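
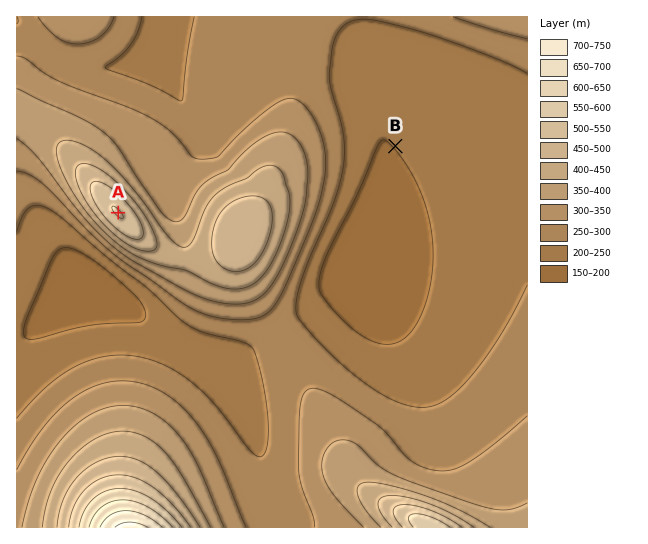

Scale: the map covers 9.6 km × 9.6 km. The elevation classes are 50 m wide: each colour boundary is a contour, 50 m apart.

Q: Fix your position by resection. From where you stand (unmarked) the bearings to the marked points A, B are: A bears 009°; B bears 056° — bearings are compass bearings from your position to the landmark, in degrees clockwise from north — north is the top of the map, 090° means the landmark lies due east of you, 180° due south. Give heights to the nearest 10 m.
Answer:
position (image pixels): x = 97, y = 347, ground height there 230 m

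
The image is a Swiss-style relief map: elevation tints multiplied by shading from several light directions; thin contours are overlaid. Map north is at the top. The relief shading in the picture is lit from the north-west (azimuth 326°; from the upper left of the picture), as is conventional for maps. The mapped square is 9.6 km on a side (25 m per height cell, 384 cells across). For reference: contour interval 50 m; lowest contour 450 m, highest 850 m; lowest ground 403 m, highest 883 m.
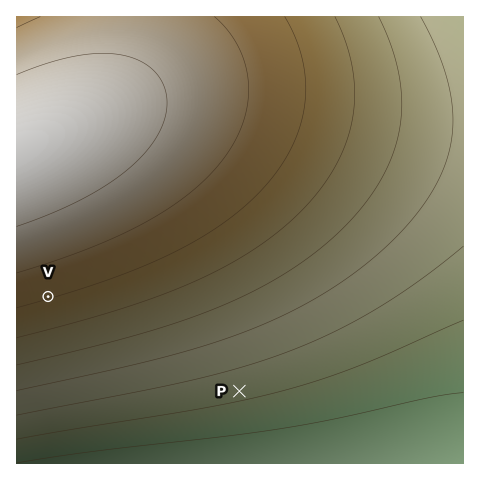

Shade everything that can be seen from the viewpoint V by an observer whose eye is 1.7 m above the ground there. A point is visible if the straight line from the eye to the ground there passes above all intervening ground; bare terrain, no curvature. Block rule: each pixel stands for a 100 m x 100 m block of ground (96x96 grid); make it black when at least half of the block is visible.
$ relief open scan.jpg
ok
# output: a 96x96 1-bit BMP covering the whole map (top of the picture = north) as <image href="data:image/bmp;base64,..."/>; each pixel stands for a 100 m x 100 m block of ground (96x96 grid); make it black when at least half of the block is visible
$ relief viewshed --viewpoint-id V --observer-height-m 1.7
<image width="96" height="96" href="data:image/bmp;base64,Qk2+BAAAAAAAAD4AAAAoAAAAYAAAAGAAAAABAAEAAAAAAIAEAAATCwAAEwsAAAIAAAAAAAAA////AAAAAAAAAAAAA/////////8AAAAAA/////////8AAAAAA/////////8AAAAAA/////////8AAAAAA/////////8AAAAAA/////////8AAAAAA/////////8AAAAAA/////////8AAAAAA/////////8AAAAAA/////////8AAAAAA/////////8AAAAAA/////////8AAAAAA/////////8AAAAAA/////////8AAAAAA/////////8AAAAAA/////////8AAAAAA/////////8AAAAAA/////////8AAAAAA/////////8AAAAAA/////////8AAAAAA/////////8AAAAAA/////////8AAAAAAf////////8AAAAAAP////////8AAAAAAAAAAAAA//8AAAAAAAAAAAAAAf8AAAAAAAAAAAAAAA8AAAAAAAAAAAAAAAAAAAAAAAAAAAAAAAAAAAAAAAAAAAAAAAAAAAAAAAAAAAAAAAD//8AAAAAAAAAAAAD///AAAAAAAAAAAAD///gAAAAAAAAAAAD///gAAAAAAAAAAAD///gAAAAAAAAAAAD///AAAAAAAAAAAAD//+AAAAAAAAAAAAD//8AAAAAAAAAAAAA//wAAAAAAAAAAAAAD+AAAAAAAAAAAAAAAAAAAAAAAAAAAAAAAAAAAAAAAAAAAAAAAAAAAAAAAAAAAAAAAAAAAAAAAAAAAAAAAAAAAAAAAAAAAAAAAAAAAAAAAAAAAAAAAAAAAAAAAAAAAAAAAAAAAAAAAAAAAAAAAAAAAAAAAAAAAAAAAAAAAAAAAAAAAAAAAAAAAAAAAAAAAAAAAAAAAAAAAAAAAAAAAAAAAAAAAAAAAAAAAAAAAAAAAAAAAAAAAAAAAAAAAAAAAAAAAAAAAAAAAAAAAAAAAAAAAAAAAAAAAAAAAAAAAAAAAAAAAAAAAAAAAAAAAAAAAAAAAAAAAAAAAAAAAAAAAAAAAAAAAAAAAAAAAAAAAAAAAAAAAAAAAAAAAAAAAAAAAAAAAAAAAAAAAAAAAAAAAAAAAAAAAAAAAAAAAAAAAAAAAAAAAAAAAAAAAAAAAAAAAAAAAAAAAAAAAAAAAAAAAAAAAAAAAAAAAAAAAAAAAAAAAAAAAAAAAAAAAAAAAAAAAAAAAAAAAAAAAAAAAAAAAAAAAAAAAAAAAAAAAAAAAAAAAAAAAAAAAAAAAAAAAAAAAAAAAAAAAAAAAAAAAAAAAAAAAAAAAAAAAAAAAAAAAAAAAAAAAAAAAAAAAAAAAAAAAAAAAAAAAAAAAAAAAAAAAAAAAAAAAAAAAAAAAAAAAAAAAAAAAAAAAAAAAAAAAAAAAAAAAAAAAAAAAAAAAAAAAAAAAAAAAAAAAAAAAAAAAAAAAAAAAAAAAAAAAAAAAAAAAAAAAAAAAAAAAAAAAAAAAAAAAAAAAAAAAAAAAAAAAAAAAAAAAAAAAAAAAAAAAAAAAAAAAAAAAAAAAAAAAAAAAAAAAAAAAAAAAAAAAAAAAAAAAAAAAAAAAAAAAAAAAAAAAAAA="/>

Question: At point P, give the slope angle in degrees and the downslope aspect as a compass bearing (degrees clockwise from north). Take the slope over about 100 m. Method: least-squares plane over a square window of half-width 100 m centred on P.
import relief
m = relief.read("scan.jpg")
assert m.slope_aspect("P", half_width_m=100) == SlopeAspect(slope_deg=4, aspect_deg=167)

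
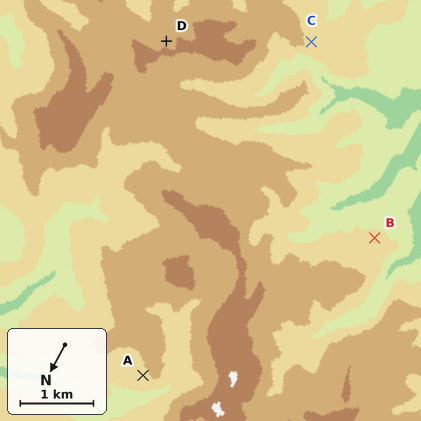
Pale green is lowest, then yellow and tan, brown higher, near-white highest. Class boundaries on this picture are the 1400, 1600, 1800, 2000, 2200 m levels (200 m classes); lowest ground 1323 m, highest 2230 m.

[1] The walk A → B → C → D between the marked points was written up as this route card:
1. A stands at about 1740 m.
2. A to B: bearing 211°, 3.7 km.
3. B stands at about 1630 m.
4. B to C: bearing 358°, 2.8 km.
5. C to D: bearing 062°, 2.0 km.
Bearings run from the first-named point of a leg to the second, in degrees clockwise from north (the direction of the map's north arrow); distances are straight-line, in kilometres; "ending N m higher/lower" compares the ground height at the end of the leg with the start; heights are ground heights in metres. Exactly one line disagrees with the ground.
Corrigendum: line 4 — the bearing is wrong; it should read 134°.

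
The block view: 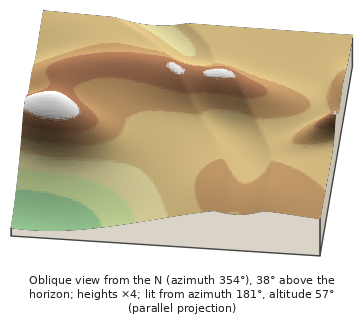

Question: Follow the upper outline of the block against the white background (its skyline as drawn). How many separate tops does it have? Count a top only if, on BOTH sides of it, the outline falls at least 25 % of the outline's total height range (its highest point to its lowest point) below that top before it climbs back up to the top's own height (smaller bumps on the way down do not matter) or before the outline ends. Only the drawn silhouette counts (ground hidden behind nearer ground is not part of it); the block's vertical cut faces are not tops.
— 0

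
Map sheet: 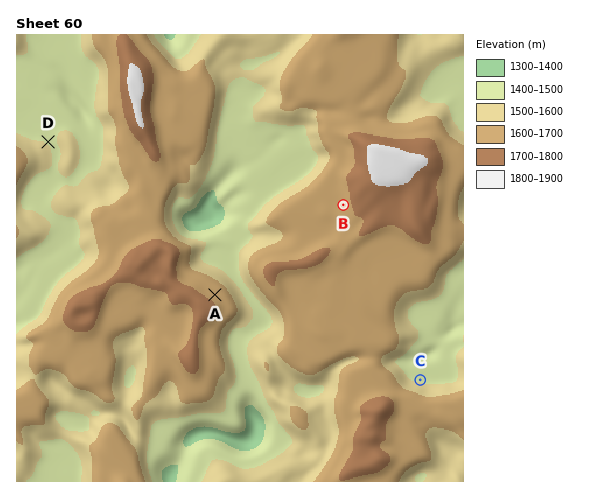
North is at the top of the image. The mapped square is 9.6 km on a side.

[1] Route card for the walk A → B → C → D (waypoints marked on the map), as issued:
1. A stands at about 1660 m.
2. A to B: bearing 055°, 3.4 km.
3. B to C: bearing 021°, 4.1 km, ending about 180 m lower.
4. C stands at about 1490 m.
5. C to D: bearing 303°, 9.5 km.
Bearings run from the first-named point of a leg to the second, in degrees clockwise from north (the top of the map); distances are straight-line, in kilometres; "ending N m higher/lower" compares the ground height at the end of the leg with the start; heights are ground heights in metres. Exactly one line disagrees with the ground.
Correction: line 3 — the bearing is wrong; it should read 156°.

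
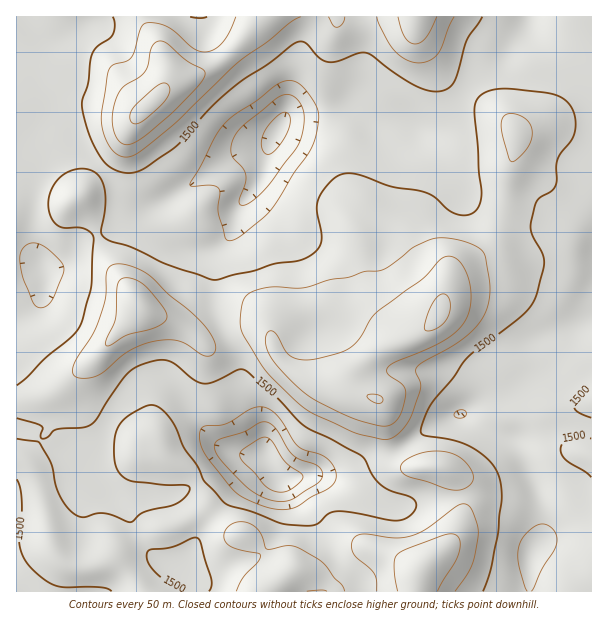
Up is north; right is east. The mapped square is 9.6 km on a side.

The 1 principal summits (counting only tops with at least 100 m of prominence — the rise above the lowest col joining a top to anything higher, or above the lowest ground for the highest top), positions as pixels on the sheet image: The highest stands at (153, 101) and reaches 1659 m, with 335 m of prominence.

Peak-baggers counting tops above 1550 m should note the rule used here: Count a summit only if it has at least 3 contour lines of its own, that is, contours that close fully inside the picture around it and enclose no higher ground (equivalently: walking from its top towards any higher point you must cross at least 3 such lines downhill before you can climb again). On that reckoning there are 1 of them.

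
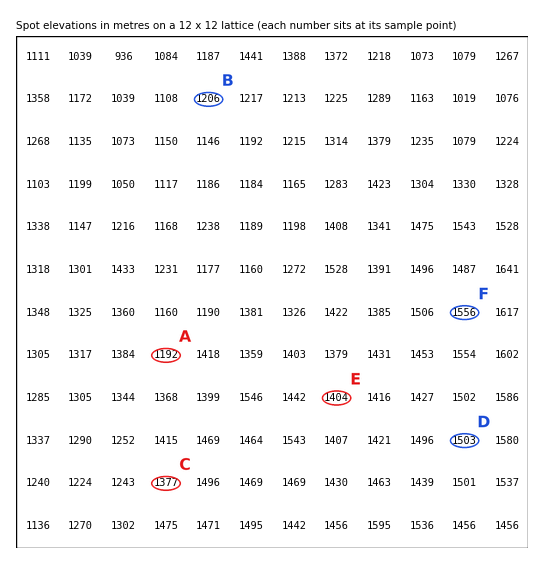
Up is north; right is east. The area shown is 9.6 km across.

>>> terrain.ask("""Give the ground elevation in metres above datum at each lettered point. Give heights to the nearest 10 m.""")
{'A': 1190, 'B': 1210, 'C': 1380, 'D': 1500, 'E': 1400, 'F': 1560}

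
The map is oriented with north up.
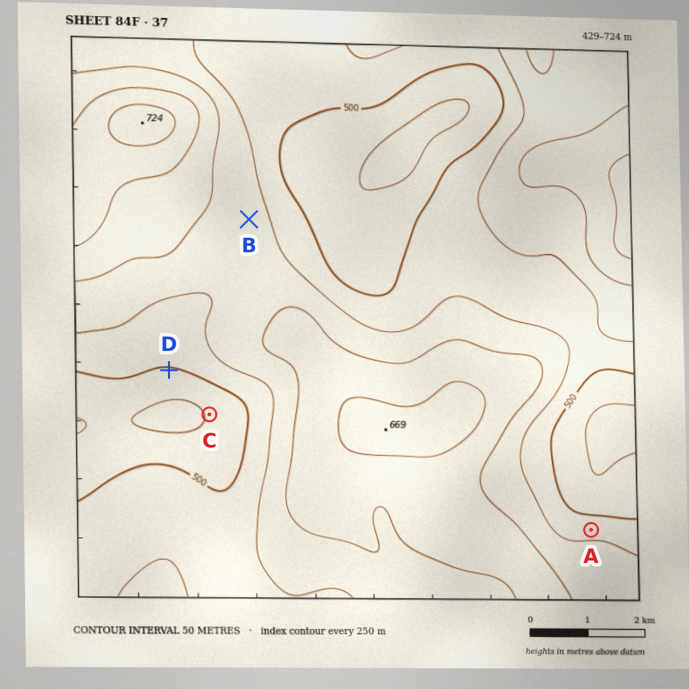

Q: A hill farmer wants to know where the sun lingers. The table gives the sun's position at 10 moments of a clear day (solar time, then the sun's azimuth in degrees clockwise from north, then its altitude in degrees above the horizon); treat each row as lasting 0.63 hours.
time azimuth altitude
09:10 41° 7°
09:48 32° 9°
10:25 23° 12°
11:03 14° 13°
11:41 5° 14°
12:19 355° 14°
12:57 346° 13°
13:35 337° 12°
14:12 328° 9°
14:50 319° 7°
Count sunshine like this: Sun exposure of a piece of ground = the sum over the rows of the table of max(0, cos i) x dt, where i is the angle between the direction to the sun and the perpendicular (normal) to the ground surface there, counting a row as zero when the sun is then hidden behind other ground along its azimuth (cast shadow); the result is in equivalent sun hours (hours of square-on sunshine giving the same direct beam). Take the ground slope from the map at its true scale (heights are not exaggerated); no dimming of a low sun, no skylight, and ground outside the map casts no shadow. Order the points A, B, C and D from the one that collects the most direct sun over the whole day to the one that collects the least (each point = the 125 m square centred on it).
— A > B ≈ C > D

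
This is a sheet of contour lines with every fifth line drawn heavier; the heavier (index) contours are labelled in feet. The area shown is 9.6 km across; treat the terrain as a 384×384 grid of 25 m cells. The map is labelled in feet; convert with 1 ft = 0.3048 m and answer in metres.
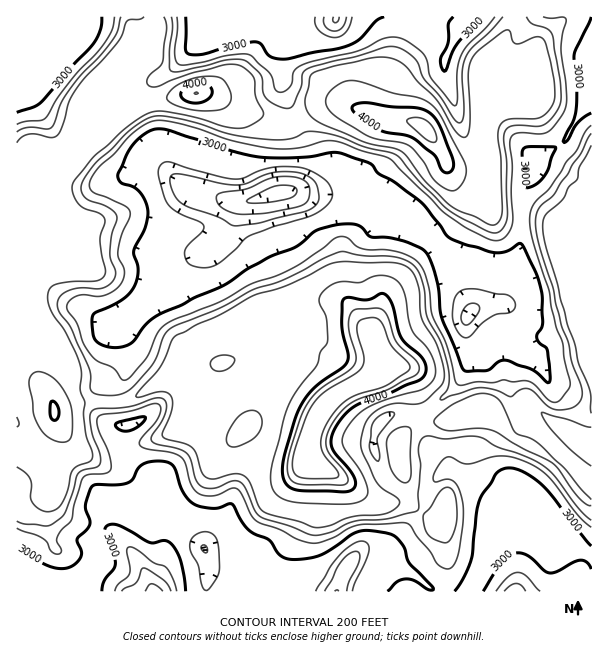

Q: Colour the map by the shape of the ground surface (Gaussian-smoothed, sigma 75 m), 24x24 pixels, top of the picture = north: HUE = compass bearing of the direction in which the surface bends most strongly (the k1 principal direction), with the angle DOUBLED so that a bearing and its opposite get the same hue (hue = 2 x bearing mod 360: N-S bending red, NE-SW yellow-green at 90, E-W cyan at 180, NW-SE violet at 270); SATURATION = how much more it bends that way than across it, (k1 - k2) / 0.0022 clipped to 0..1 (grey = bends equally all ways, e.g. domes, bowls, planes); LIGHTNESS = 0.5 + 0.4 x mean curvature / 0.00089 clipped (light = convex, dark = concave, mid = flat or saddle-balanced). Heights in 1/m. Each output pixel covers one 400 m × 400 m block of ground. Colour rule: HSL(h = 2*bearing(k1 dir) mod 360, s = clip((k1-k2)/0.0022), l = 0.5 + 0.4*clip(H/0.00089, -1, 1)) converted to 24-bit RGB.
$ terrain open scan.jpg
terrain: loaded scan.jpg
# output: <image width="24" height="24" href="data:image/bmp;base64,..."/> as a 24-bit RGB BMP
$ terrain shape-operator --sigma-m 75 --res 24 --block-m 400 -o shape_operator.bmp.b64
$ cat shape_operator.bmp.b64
<image width="24" height="24" href="data:image/bmp;base64,Qk32BgAAAAAAADYAAAAoAAAAGAAAABgAAAABABgAAAAAAMAGAAATCwAAEwsAAAAAAAAAAAAAcml/f3Neb4JrQXqFUJYny+2e0DeCNl2QqTmIk455g397kn101JJ6ACoz5LKlhoh3hmZtm1VDRKZVLWxerd5moUlhc09Lu3GUe0dets+ESpSvZl97UNSZmsg7wX9jRR5lqjczlZiCgGt1jVxKv5QzM30UAGgPqodud0Nnxr92Sc2RXnCAXZJHilVOdHxviXFimrI8nNY/NXVkXHuRar1beUtYrn5npSWkPcd7jzxQYjYbk3w50rGVtXZKFD4VP2ESMXd9zNm3RNFzVFt7fn97g3t/hnWGbhw0hm7b6OHHH4mKXYB8eG5VfoteiWl3nTYzSHsuWxlq2/DwZqHRlK5H1U2amqnw0tr5Ktju4nbkaWLdT057f4WFeH2DWRlKiu+YeCQ65NmymCJROlgiUqaFcY6KVzpy4XaiyXGIDZOORFzP8luLZsXKzP/xUefrXAE+ruFeC45IxQovZHhTfHtoXik2GM2aXvd8gsu6pIx56pDdi9r3fzyjejoqIx8QYtRWv6LHbqPCJUV477DT0PvXkCW4iSRx6Aj1pNVrhTaCsEVxuT5gYxoaQe7oaP/QnR1cpTp5vZ1OmuGFOSlbJTN/p2b/59P4a8y+gniSp4SIQGN6GZC8/+rMEScdEYBXSuLd51KYsSudeKsxNJVHnPbuWzThshThl9zorXRl3OvJyXB0mAC4/xA6ADMM9u0klIh4aoJ2kph1dGeLEFRp/8zN4ix8aFodBy4FhJsSCc3K4Mrz09rxUC/VPfTZOa31gxdggst0wM1jvr9XLWmDFBvU+cz/R+fPkpN/fod2a39phHdwNXVoHrxX/8z598z/pY/jMMFoKuFqAGNKz5doqB/L7dt3Jg0ieScphqN7kpV1peGsOTOkOz5+PVB70ZiVj4SeloadgXiPeoaLeoSHPHVKIS0S6HYrzO7y0tb5oNbfEgxBbm06kZBEeko6QiNquNuWhIuBl82Zvp5ETytPZXFcLF1z38m6tne0k2Z4jYF6eYB6e4B6dnB/SCVty+u/j+R3ai4sytaAFQtqwoexjXqWg3KKPBlRveeZg6B/iNhaUxcxbmM6ZoBoQoJjI4ohP2vIwIvj3KLckoKegHuGbWV9Kpu8xenK3HB7j9FFaSsvDhUlb5QskkNZn0iRgCm3sNGUpqh0tB4vZCU7iM5VJKB0a4KBZIpzQ4xJIlohVbw2wIvdzpfhlna7W82EbWk90nhj3OGvVR6DljaSSZ5jRZV0TyRwst1dl62FlnGClHSwnZ7Uz+3hRTW6YV6EZaRlSH9wiVaWh5tOQmQoOG4vwXepsqDKg5/Ur7Pa5aS8Zx10kXOhf3yhfWWJLhVPvumni5R/eIN9h32IlZ59x61kMjNPZnx+p35sT3liPo1zboKysI/AWIiUO4A/v89mSE4idWUcdisfhV91fj9AkVQhG69AKRaFvdumi4t/kXeJhIx9gb+42cHkjmfPT3+dhszPi4fSXY/FQZ6bWZirmnrN02nMrXhCiFxefXtyfnBzYxYyumcty+7XK8n5CkLSybqrlX6UmX53iqd2TcIeVWQrmT5PuLxvRmg5RikVUy0EJzECGC4FJCcMW0sSwKtLioR3f2tvUhQwh9c9n+XMtNWbGVi7DV5jyWiGqXeEnZl2n3Z05pB7DSwURXtJv59eWhA8S0bMnLHb27bjsjO6KIWGOeKBZa50eV9IVSAvVT6/xOW2SNjRyciHQSzMLERiJW9k5Iig5M7gk3LRwG+H7Zy/EF4xZ4tHW12zmGBFaDoeg2grnGW7h6fDXpA5Px0Tsk8oOKFrPJ5Yxv/INBWe5tiQeBxUT0EiFm81KHGln8lEdxhh0ZmPtI2o9aXZDlBFUz0WjJUslt7fqNXdf7vVjknK0lHOhpHanrrax9L0z+r82fLcHgAz8tShqg2IgciFJrxnAmtRUW9GHV9067nBkoZ9lHyko43+yLb/09f4SrHbnMiPLnqLWRyJ07OtbbTFec6rbJJAhMNC0WVOJQAz19aYkYCxu6XHst/HHTBnf4KBMW9fH7SL77bRo414aY4gAI5M1pfS7Jv23uTtWyWvHEuY1+XyvqjktHzKiq23n9V7JwkqPSG9zcyke32YsbSNvtV4OidsgYJ/eX1/JGREIKIv6KCtyrWgGY1AECkKSWsUyV4SaDFBO3U0KXsXX4UstlUvzpeWtXGIgCeNDoyZ6cXMWoub1MWiwDtgPT9qd4CCf3yCeX2AFzxD6OKg1I+gwXbfLlV+ll12hYRmh3p0jZh7OdYVGwUuzcQ/hZUvgEQ7nG5rK2tSIn826bOtT8GB5VCxTGSL"/>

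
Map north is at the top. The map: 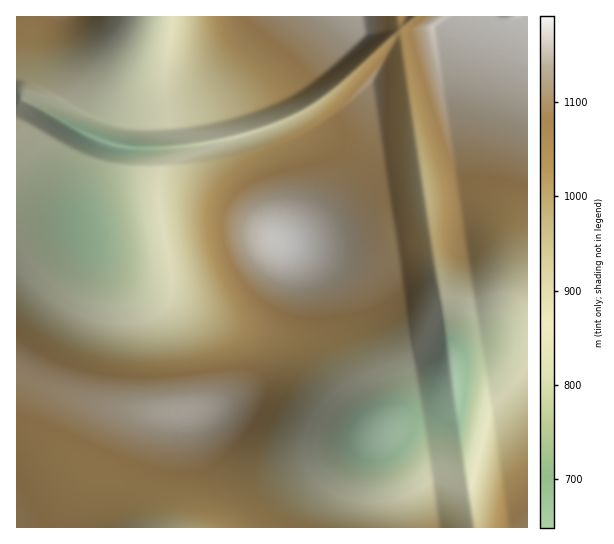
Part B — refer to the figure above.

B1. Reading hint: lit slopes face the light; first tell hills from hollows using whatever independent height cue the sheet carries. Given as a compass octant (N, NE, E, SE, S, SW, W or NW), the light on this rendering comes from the W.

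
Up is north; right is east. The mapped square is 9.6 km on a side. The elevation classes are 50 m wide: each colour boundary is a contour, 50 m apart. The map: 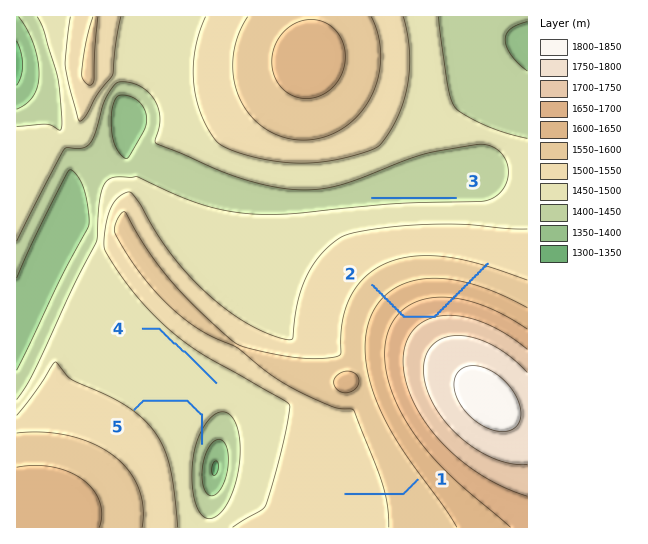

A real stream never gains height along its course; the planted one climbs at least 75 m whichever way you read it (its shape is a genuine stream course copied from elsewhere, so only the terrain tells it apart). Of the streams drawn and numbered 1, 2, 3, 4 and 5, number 2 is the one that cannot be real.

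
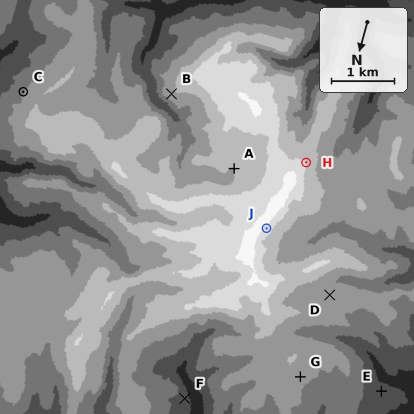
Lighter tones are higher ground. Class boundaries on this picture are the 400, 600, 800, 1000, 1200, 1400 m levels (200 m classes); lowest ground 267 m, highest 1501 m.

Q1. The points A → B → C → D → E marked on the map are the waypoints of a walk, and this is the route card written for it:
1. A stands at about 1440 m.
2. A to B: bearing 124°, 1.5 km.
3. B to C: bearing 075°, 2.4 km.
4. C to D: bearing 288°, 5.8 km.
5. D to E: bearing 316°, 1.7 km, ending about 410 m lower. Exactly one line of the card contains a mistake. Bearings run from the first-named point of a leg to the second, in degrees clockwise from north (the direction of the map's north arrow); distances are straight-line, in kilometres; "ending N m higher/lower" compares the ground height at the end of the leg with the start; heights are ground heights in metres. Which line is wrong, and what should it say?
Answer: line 1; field height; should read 1000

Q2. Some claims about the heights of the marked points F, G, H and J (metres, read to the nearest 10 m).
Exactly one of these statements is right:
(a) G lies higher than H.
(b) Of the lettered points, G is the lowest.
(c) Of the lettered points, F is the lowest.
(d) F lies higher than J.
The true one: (c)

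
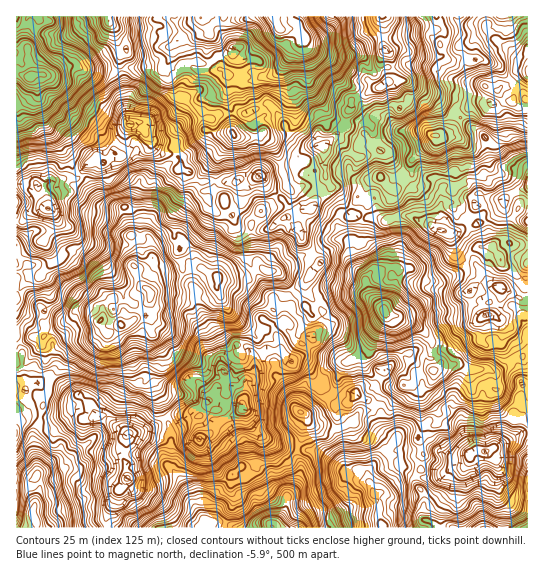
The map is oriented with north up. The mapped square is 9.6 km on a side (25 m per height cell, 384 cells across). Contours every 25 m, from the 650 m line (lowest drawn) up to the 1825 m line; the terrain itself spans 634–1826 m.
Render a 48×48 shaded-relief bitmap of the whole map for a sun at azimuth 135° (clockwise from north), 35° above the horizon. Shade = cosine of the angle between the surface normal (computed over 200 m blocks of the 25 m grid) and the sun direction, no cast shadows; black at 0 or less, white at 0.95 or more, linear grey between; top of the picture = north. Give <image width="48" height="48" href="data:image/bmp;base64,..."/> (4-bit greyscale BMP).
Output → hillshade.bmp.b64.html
<image width="48" height="48" href="data:image/bmp;base64,Qk32BAAAAAAAAHYAAAAoAAAAMAAAADAAAAABAAQAAAAAAIAEAAATCwAAEwsAABAAAAAAAAAAAAAAABEREQAiIiIAMzMzAERERABVVVUAZmZmAHd3dwCIiIgAmZmZAKqqqgC7u7sAzMzMAN3d3QDu7u4A////ADipvMuCAAEzNnYQAVh5y6zMkxJVMQIzERe7u8yUEAAjNXdAAEmZuqvLlBN3UxJEIhSsu7ymIQASRWdjISnKqYm7hSN4dTRUM0aru8zJQiIRJGdjIhW8qpirhjV3ZTRTEke7vN3cg0VTIjaGMhJ8y6mql1epdTNjABSbu8zclDV3QgFYZDNqzcu5iHjMuVRTAAJoqrzKhCVnUxAEUzRq3+zbiHi93JZkABNniK3bcySJhCETQySL3u3duGjN7tuWISSId2rMlTScyUM0VUWc3d3d2me97u3KdVWaiGatuXeb3JZDM0acy6vd3Jis3t3cqoerqqisy6vLurqFIBSKqXeszLvLzczdupityqqby7zu2pu4MQJompZ6qqzdy7ze2pid7bqqu73c3arJQgBHisqIiKve2qu+7Kmb7bu7q73tvMm6ZCAmib24ZYq+66us3aq7y6vdzLz/7Nu7dmQjaKzcg1eL3Kqr3aq7qZve7czv/dusp4hTNYrNyGZ4qoZoq3mqmIre7d7v/uyruYmFIkac3biKmYZVZ2ipdmi+7M7+/u7bu6iZQiNqzuyqqZd2VlV4hkab3L3t7t7tuqiblTI3rf7KqZdmVEVUZlaIm7zN3cz+2qmKqGMlm97Lu7qHZSRTE0WIebzdy73u66qJl2U0iZrMu7uodzNDERNoiKzcuaze7bqYdTRUR4eryqqoeYQhEAFFZ4vMuJvd7tynUyJWV5qr3bqpiKlRAAE0aIrLqYq7zN3YMSE4mb3KrMu7qImWIAASSKqpmHiZmavLYREUiJu6iKqbuqdmYxAAJYqYdmZVZomJlDMRRneJhomavKl0RDIiVnmpdlVDM2h1d2ZSFGZWdVaIqnmWQyIiV3iIhlZmdUeERmZ1EUd3hlRWd2Z2VDMhNnh2h1d2rJiFNWZ4dFmqmZdmicl1M0QzVWmGeHiFe8unNHmazLvLqqmXi8unQyIRREeHiYmWR6zKZEiqrd3Lq7q6d6qodDIAFEV2eYeHVHq7lkWamszLq8vNucyoh0MgFWZ3eaqqdWmqmGVomazMu8zN3d3Lq4VBAleZeM3dx3mqh2VFZ5zdzMzNzd3MzcqGMzWJd53u67uphVdlVGrN7d3e7u3d3u3Jd1R4d4rO3d3KlkaIh1ac7d3O7u7u7u3ad3VmV4i8vM3dyWV3d2Vpzcy73e7u7u3cl2V3RmV4irve3JVnVDJFisu8y83v7u3u24Rpd4d5ibvd3KZWZBADaaq8y6vv//7u26d5mau8uqve7chERUECRomqu5ve///uyqmqmJrN3KvO/uyFM0MzRWiaq5vN7v/+yYrMuYmrzMzN/+3LhUM0VUV4m4irzN7cqIm8qpmYiL3d//7LuXQ1VUI1Z4h3mqu5ZWi7qZh3dWve///rhmQ2ZmVEVomHZ4iZU1esu8uXh2i+/tzblkM2eJh2VXmqh4h3VFeKq97YZ5qczMqbp2RGZoiHVHjNyZp1Q2d3mrzLdpupisypdVRXZWiHVGjO26p0M2iHirqrmJq5d73JYyRohmeXZA=="/>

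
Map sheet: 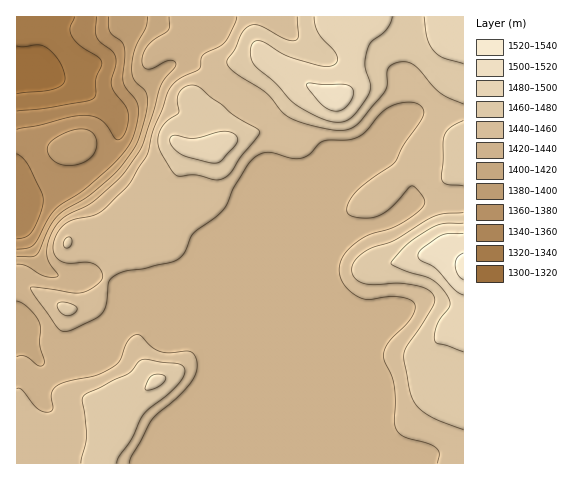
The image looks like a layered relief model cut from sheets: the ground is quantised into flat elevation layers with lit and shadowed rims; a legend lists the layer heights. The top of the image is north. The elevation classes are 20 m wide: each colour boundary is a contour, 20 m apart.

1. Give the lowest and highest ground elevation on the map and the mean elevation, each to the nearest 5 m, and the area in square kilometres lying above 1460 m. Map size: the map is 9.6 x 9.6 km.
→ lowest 1310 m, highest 1525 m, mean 1435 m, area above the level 20.2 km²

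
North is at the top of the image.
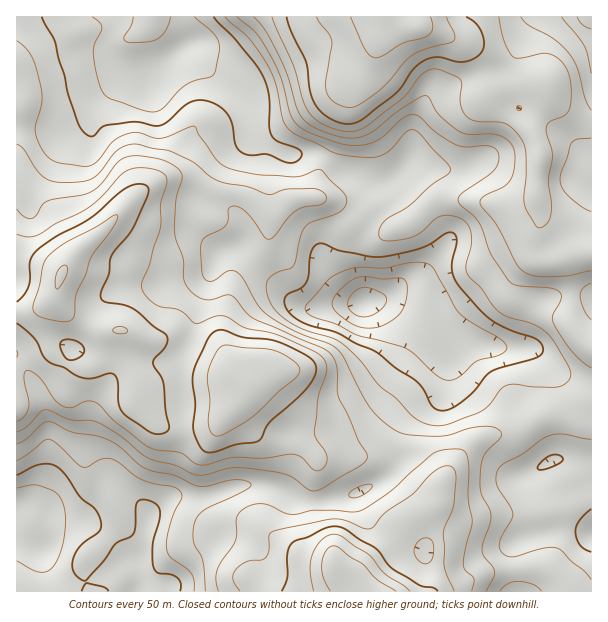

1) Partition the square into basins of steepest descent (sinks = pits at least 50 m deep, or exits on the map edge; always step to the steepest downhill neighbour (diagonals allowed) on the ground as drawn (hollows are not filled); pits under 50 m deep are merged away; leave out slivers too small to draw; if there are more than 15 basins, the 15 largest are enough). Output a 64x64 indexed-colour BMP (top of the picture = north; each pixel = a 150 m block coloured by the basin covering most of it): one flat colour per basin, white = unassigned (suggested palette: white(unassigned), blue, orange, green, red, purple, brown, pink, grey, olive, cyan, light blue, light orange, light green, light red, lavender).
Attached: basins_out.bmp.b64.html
<image width="64" height="64" href="data:image/bmp;base64,Qk12CAAAAAAAAHYAAAAoAAAAQAAAAEAAAAABAAQAAAAAAAAIAAATCwAAEwsAABAAAAAAAAAA////ALR3HwAOf/8ALKAsACgn1gC9Z5QAS1aMAMJ34wB/f38AIr28AM++FwDox64AeLv/AIrfmACWmP8A1bDFADMzMzMzMzMzMzMzMzMzMzMzMxERERERREREREREREREMzMzMzMzMzMzMzMzMzMzMzMzEREREREUREREREREREQzMzMzMzMzMzMzMzMzMzMzMzMRERERERRERERERERERDMzMzMzMzMzMzMzMzMzMzMzMRERERERFEREREREREREMzMzMzMzMzMzMzMzMzMzMzMxEREREREUREREREREREQzMzMzMzMzMzMzMzMzMzMzMxERERERERRERERERERERDMzMzMzMzMzMzMzMzMzMzMzERERERERFEREREREREREMzMzMzMzMzMzMzMzMzMzMzERERERERFEREREREREREQzMzMzMzMzMzMzMzMzMzMzMREREREREURERERERERERDMzMzMzMzMzMzMzMzMzMzMxERERERERREREREREREREMzMzMzMzMzMzMzMzMzMzMzEREREREREUREREREREREQzMzMzMzMzMzMzMzMzMzMzMRERERERERRERERERERERDMzMzMzMzMzMzMzMzMzMzMxEREREREREUREREREREREMzMzMzMzMzMzMzMzMzMzMzERERERERERREREREREREQzMzMzMzMzMzMzMzMzMzMzMREREREREREURERERERERDMzMzMzMzMzMzMzMzMzMzMxERERERERERFEREREREREMzMzMzMzMzMzMzMzMzMzERERERERERERERREREREREQzMzMzMzMzMzMzMzMzMRERERERERERERERERFERERERDMzMzMzMzMzERERMzMREREREREREREREREREREUREREMzMzMzMzMzERERETMREREREREREREREREREREREUREQzMzMzMzMzERERERExERERERERERERERERERERERERFDMzMzMzMzERERERERERERERERERERERERERERERERERMzMzMzMzMREREREREREREREREREREREREREREREREREzMzMzMzMxERERERERERERERERERERERERERERERERETMzMzMzMzEREREREREREREREREREREREREREREREREREzMxERMzMRERERERERERERERERERERERERERERERERERExERETMxERERERERERERERERERERERERERERERERERERERERMzEREREREREREREREREREREREREREREREREREREREREzERERERERERERERERERERERERERERERERERERERERERERERERERERERERERERERERERERERERERERERERERERERERERERERERERERERERERERERERERERERERERERERERERERERERERERERERERERERERERERERERERERERERERERERERERERERERERERERERERERERERERERERERERERERERERERERERERERERERERERERERERERERERERERERERERERERERERERERERERERERERERERERERERERERERERERERERERERERERERERERERERERERERERERERESIhERERERERERERERERERERERERERERERERERERERIiIiERERERERERERERERERERERERERERERERERFVVREiIiIhEREREREREREREREREREREREREREREREREVVVVSIiIiIhERERERERERERERERERERERERERERERERVVVVIiIiIiIRERERERERERERERERERERERERERERERFVVVUiIiIiIiERERERERERERERERERERIiEREREREREVVVVSIiIiIiIhERERERERESIRERERIiIiIhERERERERVVVVIiIiIiIiIRERERERESIiIRESIiIiIiIhERIiIiJVVVUiIiIiIiIiERERESIiIiIiIiIiIiIiIiIiIiIiIlVVVSIiIiIiIiIiEREiIiIiIiIiIiIiIiIiIiIiIiIiVVVVIiIiIiIiIiIiIiIiIiIiIiIiIiIiIiIiIiIiIiJVVVUiIiIiIiIiIiIiIiIiIiIiIiIiIiIiIiIiIiIiIlVVVSIiIiIiIiIiIiIiIiIiIiIiIiIiIiIiIiIiIiIiVVVVIiIiIiIiIiIiIiIiIiIiIiIiIiIiIiIiIiIiIiJVVVUiIiIiIiIiIiIiIiIiIiIiIiIiIiIiIiIiIiIiJVVVVSIiIiIiIiIiIiIiIiIiIiIiIiIiIiIiIiIiIiIlVVVVIiIiIiIiIiIiIiIiIiIiIiIiIiIiIiIiIiIiIRFVVVUiIiIiIiIiIiIiIiIiIiIiIiIiIiIiIiIiIiIREVVVVSIiIiIiIiIiIiIiIiIiIiIiIiIiIiIiIiIiIRERFVVVIiIiIiIiIiIiIiIiIiIiIiIiIiIiIiIiIiIREREVVVUiIiIiIiIiIiIiIiIiIiIiIiIiIiIiIiIiIhERERVVVSIiIiIiIiIiIiIiIiIiIiIiIiIiIiIiIiIiEREVVVVVIiIiIiIiIiIiIiIiIiIiIiIiIiIiIiIiIiERFVVVVVUiIiIiIiIiIiIiIiIiIiIiIiIiIiIiIiIiIRVVVVVVVSIiIiIiIiIiIiIiIiIiIiIiIiIiIiIiIiIVVVVVVVVVIiIiIiIiIiIiIiIiIiIiIiIiIiIiIiIiVVVVVVVVVVUiIiIiIiIiIiIiIiIiIiIiIiIiIiIiIlVVVVVVVVVVVSIiIiIiIiIiIiIiIiIiIiIiIiIiIhFVVVVVVVVVVVVV"/>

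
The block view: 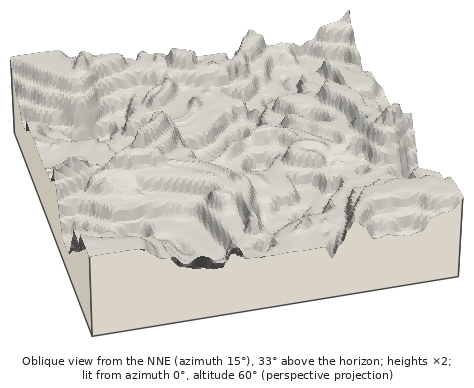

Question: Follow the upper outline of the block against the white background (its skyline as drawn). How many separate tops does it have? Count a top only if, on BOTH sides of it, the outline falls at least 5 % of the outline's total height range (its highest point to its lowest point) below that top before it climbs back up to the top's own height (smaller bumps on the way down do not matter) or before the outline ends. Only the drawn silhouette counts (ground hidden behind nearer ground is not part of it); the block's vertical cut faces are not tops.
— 3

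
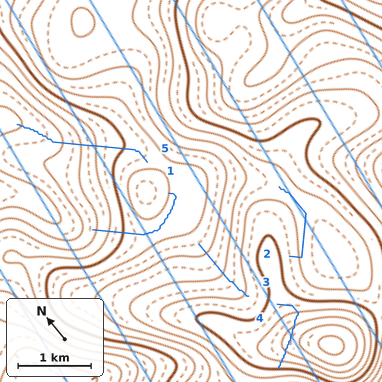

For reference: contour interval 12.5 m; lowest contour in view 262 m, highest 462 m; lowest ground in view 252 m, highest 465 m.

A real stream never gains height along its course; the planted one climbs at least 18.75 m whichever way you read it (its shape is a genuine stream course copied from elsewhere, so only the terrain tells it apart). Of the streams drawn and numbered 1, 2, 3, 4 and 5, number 4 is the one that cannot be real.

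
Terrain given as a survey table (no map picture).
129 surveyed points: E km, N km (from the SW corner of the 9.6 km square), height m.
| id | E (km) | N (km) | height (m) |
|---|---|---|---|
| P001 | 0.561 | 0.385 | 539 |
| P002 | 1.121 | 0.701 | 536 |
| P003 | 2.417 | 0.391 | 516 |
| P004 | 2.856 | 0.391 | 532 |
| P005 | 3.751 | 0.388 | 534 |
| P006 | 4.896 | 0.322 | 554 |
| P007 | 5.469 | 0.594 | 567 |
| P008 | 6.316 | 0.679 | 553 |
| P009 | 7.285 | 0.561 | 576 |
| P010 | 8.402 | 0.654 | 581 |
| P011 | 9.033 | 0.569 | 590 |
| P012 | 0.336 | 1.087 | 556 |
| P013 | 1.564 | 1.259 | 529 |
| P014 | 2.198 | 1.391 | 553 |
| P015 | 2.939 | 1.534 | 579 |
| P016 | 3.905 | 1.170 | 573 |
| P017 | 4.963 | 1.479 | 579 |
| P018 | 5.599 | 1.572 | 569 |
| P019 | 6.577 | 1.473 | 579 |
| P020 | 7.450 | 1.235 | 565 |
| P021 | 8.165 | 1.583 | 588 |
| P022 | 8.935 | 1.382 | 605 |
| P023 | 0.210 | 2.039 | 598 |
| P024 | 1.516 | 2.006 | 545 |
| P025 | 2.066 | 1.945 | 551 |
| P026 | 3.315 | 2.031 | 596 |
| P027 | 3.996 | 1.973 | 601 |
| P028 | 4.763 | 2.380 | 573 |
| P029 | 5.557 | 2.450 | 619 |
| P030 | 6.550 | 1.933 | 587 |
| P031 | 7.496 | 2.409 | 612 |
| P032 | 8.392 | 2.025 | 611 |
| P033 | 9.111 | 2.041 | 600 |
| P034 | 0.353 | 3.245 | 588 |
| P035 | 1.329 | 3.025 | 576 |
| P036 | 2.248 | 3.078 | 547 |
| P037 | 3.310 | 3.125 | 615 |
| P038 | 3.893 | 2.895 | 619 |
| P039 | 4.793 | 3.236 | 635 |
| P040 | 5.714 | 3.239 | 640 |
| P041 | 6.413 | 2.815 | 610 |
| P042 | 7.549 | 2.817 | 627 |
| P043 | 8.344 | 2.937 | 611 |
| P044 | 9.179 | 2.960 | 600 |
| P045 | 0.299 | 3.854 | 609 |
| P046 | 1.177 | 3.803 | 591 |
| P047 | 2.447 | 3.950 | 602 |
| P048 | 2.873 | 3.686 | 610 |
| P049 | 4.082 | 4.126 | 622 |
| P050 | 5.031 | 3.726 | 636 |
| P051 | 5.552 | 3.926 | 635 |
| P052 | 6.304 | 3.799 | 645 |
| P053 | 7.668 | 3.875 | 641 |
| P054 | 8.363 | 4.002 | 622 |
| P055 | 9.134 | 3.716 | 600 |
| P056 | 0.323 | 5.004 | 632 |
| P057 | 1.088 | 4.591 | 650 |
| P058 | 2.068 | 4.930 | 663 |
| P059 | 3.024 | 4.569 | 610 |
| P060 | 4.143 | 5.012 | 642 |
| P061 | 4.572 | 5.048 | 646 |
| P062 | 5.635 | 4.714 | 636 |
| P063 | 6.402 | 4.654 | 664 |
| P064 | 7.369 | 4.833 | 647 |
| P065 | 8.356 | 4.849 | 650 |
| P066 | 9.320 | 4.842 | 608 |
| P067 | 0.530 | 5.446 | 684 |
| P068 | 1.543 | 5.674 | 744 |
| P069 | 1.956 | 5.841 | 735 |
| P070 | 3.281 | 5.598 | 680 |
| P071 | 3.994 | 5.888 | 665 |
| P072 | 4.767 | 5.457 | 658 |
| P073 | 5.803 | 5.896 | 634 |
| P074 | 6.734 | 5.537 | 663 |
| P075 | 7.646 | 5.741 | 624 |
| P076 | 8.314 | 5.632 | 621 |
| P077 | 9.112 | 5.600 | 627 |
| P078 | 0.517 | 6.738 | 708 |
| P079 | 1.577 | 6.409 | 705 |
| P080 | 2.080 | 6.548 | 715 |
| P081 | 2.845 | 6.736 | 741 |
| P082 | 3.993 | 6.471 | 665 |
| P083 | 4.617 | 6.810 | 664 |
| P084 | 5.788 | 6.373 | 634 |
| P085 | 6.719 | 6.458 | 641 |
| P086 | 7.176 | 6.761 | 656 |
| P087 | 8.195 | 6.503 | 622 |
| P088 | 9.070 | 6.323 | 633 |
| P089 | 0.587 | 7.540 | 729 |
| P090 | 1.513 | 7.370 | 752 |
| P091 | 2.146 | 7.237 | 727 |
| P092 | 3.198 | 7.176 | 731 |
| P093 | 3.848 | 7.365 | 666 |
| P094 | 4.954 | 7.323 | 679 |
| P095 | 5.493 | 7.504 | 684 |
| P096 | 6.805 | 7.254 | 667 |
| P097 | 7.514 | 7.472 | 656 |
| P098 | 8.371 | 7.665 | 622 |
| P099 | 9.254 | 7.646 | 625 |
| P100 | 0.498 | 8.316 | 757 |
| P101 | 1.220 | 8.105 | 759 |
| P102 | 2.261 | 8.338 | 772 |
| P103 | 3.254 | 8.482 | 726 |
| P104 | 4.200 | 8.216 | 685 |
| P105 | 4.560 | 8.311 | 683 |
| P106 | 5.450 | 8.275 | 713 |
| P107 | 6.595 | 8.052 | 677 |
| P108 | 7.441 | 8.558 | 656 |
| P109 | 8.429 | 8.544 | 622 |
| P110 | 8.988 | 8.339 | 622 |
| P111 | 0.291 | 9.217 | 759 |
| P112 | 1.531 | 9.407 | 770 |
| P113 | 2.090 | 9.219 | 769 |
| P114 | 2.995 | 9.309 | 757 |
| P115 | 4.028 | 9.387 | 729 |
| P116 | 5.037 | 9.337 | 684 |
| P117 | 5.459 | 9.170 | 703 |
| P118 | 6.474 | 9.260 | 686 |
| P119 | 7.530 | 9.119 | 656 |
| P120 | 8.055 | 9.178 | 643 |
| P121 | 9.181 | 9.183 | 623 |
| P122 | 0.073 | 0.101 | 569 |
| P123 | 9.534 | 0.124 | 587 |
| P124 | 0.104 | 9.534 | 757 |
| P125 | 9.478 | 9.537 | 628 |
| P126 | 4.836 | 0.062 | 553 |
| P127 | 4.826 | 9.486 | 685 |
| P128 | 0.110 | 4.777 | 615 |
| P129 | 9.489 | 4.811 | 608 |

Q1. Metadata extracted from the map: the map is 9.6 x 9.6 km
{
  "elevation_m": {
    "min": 513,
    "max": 775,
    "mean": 637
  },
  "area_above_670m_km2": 24.2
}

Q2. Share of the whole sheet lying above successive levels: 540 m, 96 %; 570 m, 86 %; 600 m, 72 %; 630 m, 49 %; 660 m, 32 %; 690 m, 20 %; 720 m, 12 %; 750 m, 7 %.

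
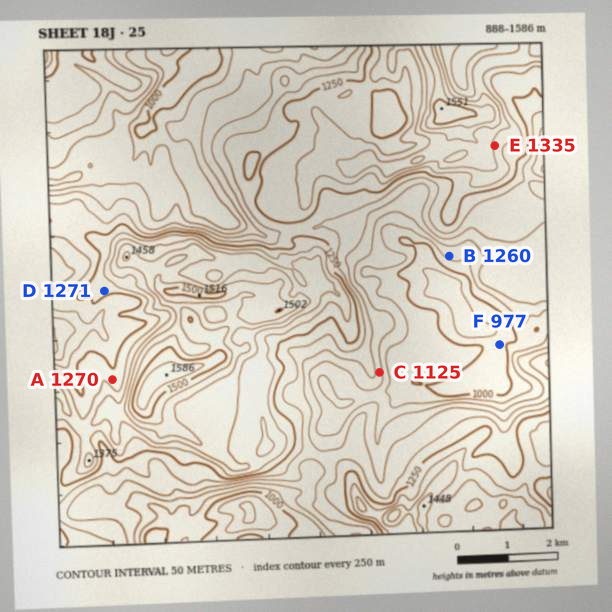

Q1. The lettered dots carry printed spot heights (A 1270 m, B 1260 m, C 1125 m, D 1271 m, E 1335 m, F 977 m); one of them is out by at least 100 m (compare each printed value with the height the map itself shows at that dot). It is B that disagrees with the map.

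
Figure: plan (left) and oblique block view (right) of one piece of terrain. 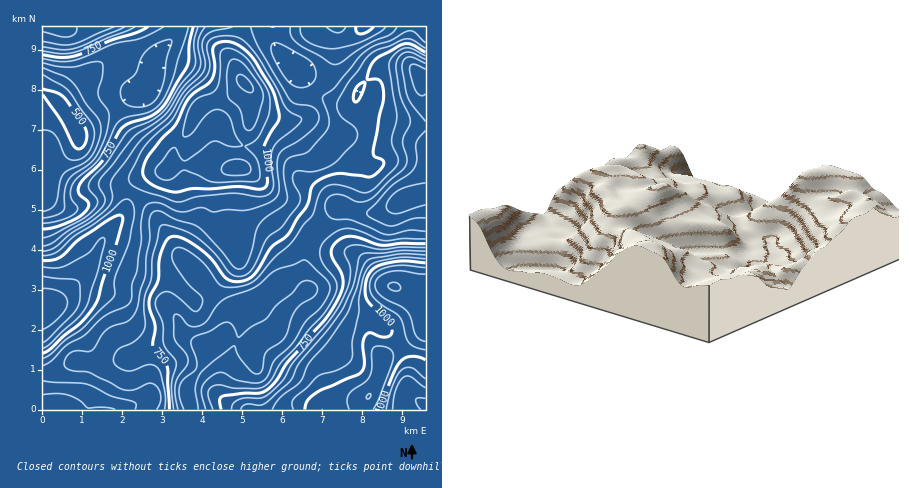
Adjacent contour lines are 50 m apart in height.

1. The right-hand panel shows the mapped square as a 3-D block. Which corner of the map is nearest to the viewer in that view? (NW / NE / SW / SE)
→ SW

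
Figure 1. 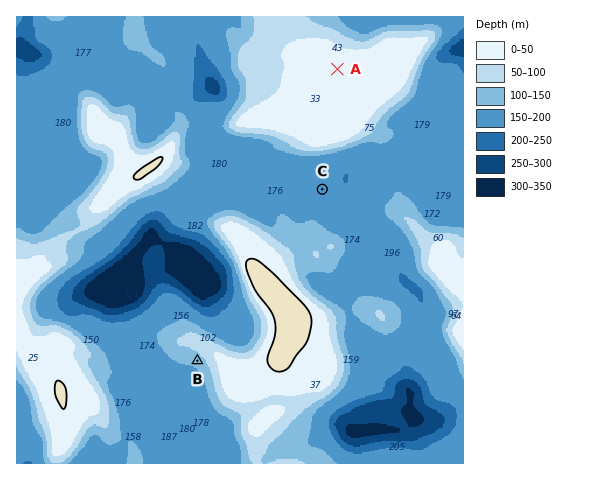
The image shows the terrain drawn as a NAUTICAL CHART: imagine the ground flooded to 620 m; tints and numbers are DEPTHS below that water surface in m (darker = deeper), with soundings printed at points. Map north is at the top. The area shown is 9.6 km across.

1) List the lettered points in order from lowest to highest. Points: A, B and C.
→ C B A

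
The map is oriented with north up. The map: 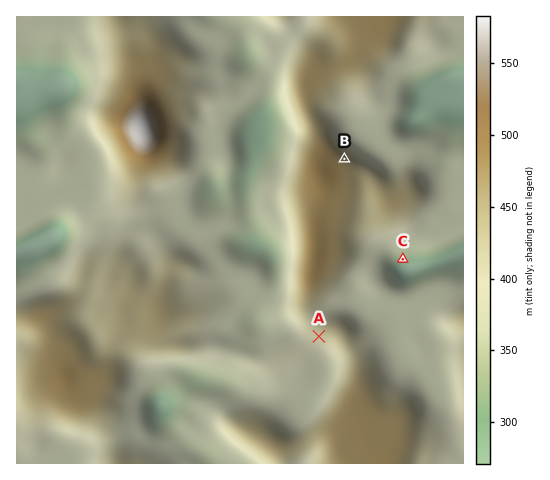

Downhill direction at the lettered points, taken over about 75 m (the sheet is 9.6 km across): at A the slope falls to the SW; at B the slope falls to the NE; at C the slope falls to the S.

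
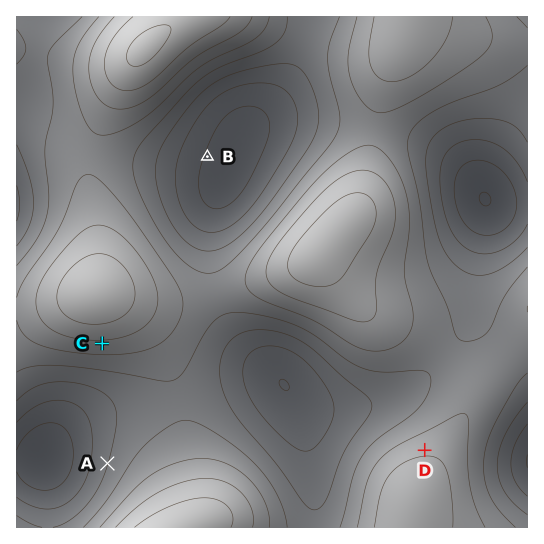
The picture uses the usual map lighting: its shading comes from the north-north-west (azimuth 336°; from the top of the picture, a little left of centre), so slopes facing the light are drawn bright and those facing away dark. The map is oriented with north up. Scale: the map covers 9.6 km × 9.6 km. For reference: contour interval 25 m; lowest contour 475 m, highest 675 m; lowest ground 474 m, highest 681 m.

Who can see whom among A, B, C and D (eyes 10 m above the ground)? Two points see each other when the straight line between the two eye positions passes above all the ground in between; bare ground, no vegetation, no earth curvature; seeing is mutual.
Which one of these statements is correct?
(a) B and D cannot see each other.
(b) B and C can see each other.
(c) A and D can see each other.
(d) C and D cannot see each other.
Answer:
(a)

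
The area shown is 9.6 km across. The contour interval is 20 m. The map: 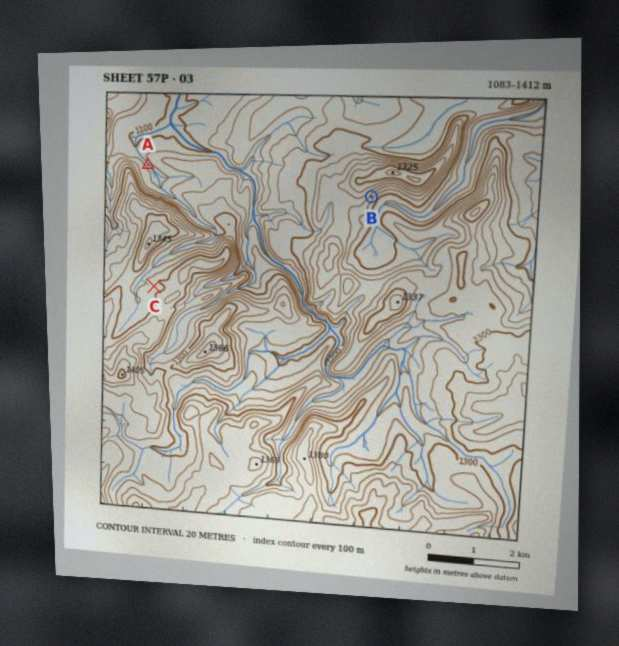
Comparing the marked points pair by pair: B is below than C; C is above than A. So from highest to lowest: C B A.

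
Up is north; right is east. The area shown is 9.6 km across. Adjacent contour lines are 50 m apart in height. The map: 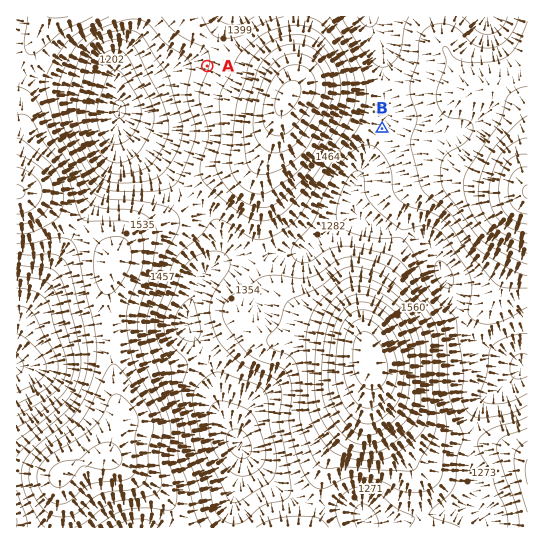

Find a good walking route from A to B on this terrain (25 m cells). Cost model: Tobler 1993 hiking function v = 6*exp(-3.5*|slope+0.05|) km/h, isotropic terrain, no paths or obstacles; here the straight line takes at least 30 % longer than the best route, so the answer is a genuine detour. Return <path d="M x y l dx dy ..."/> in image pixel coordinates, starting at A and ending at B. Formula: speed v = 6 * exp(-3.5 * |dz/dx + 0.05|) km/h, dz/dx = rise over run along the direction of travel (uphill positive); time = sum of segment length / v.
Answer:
<path d="M207 66l75-37 27 0 16 8 26 26 19 38 0 4 12 24"/>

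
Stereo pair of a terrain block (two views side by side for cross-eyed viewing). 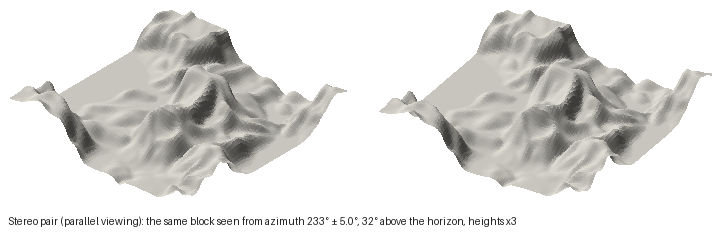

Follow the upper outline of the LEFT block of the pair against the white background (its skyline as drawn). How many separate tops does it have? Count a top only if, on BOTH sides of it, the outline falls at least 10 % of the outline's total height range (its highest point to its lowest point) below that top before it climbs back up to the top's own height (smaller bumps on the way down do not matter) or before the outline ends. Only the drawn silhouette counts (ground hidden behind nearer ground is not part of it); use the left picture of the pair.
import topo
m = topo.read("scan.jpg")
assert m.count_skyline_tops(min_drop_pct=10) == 2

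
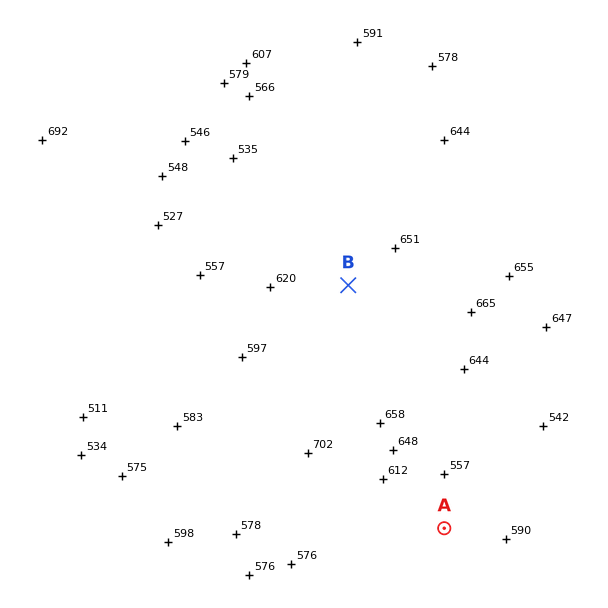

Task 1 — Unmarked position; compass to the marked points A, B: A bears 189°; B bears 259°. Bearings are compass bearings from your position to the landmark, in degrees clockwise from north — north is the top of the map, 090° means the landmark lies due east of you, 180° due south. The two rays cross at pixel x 487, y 258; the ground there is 660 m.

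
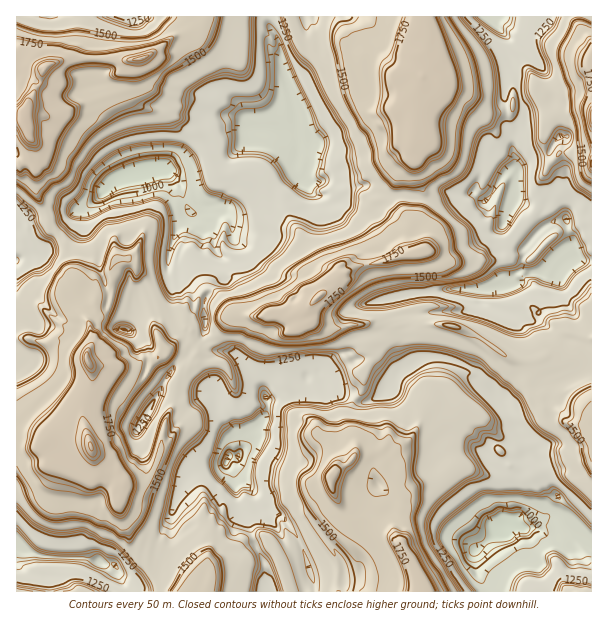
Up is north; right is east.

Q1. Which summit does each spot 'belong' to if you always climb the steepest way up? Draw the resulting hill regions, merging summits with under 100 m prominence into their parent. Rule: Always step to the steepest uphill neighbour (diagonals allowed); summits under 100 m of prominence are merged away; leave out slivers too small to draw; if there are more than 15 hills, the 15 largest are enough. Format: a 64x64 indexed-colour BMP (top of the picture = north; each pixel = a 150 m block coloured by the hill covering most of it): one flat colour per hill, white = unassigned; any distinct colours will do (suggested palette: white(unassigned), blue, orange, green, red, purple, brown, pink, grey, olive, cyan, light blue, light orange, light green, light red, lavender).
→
<image width="64" height="64" href="data:image/bmp;base64,Qk12CAAAAAAAAHYAAAAoAAAAQAAAAEAAAAABAAQAAAAAAAAIAAATCwAAEwsAABAAAAAAAAAA////ALR3HwAOf/8ALKAsACgn1gC9Z5QAS1aMAMJ34wB/f38AIr28AM++FwDox64AeLv/AIrfmACWmP8A1bDFAN3d3d3d3bu7u7u7u7u7VVVVVVVVVVVVVVVVzMzMzMzM3d3d3d3dERu7u7u7u7tVVVVVVVVVVVVVVVXMzMzMzMzd3d3d3dEREbu7u7u7u1VVV3dVVVVVVVVVXMzMzMzMzN3d3d3RERERu7u7u7u1VVV3d3VVVVVVVVVczMzMzMzM0RERERERERG7u7u7u7VVVXd3d1VVVVVVVVzMzMzMzMwRERERERERERu7u7u7VVVXd3d3VVVVVVVVVczMzMzMzBERERERERERG7u7u7tVVVd3d3d1VVVVVVVVXMzMzMyIEREREREREREbu7u7u1VVd3d3d3VVVVVVVVVVMzOIiIgRERERERERERu7u7u7VVd3d3d3dVVVVVVVVVUzMziIiBEREREREREREbu7u7VVd3d3d3d1VVVVVVVVVTMzM4iIERERERERERERu7u7tVd3d3d3d3dVVVVVVVVVMzMziIgRERERERERERG7u7tVd3d3d3d3d1VVVVVVVVUzMziIiBERERERERERERu7u1d3d3d3d3d3dVVVVVVVVTMzOIiIEREREREREREREbu7d3d3d3d3d3d3VVVVVVVTMzM4iIgRERERERERERERERd3d3d3d3d3d3dVVVVVVTMzM4iIiBERERERERERERERERd3d1V3d3d3d3d3dVVVMzMziIiIEREREREREREREREREXdVVVd3d3d3d3d3VVdzMzOIiIgRERERERERERERERERVVVVVXd3d3d3d3d3d1VVOIiIiBEREREREREREREREREVVVVVd3d3d3d3d3dVVVWIiIiIERERERERGhERERERERFVVVVXd3d3d3d3dVVVWIiIiIgRERERERqqoREREREREVVVVVd3d3d3d3dVVVVYiIiIiBEREREaqqqhERERERERVVVVV3czd3d3d1VVVYiIiIiIERERGqqqqqoRERERERIzNVVzMzM3d3d3VVVYiIiIiIgRERqqqqqqoREREREREjMzVTMzMzN3d3d1VYiIiIiIiBEaqqqqqqoREREREREiIiIiMzMzMid3d3dYiIiIiIiIEaqqqqqqqhEREREREiIiIiIjMzMiInd3eIiIiIiIiIiqqqqqqqqqEREREREiIiIiIiIyIiIoiIiIiIiIiIiIiKqqqqqqqqoRERERIiIiIiIiIiIiIiiIiIiIiIiIiIiIqqqqqqqqoRERERIiIiIiIiIiIiIiKIiIiIiIiIiIiIiqqqqqqqqhEREREiIiIiIiIiIiIiIoiIiIiIiIiIiIiKqqqqqqqqERERESIiIiIiIiIiIiIiiIiIiIiIiIiIiCqqqqqhGhERERERIiIiIiIiIiIiIiIiIiIoiIMzOIiCKqoRGqEREREREREiIiIiIiIiIiIiIiIiIiKIMzM4iCIqERERERERERERESIiIiIiIiIiIiIiIiIiIogzMziIIiERERERERERERERIiIiIiIiIiIiIiIiIiIiIiIzM4IiIREREREREREREREiIiIiIiIiIiIiIiIiIiIiIiMzgiIhERERERERERERESIiIiIiIiIiIiIiIiIiIiIiIzMzIiMzEREREREREREREiIiIiIiIiIiIiIiIiIiIiIjMzMzMzMxERERERERERESIiIiIiIiIiIiIiIiIiIiIiIzMzMzMzERERERERERERIiIiIiIiIiIiIiIiIiIiIiIiMzMzMzMxEREREREREREiIiIiIiIiIiIiIiIiIiIiIiKTMzMzMzMREREREREREiIiIiIiIiIiIiIiIiIiIiIiKZmTMzMzMzERERERERMyIiIiIiIiIiIiIiIiIiIiIiIpmZkzMzMzMzEREREREzMzMyIiIiIiIiIiIiIiIiIiIpmZmZkzMzMzMxEREREzMzMzMyIiIiIiIkREREREREIimZmZmTMzMzMzMRERETMzMzMzMiIiIkRERERERERERCKZmZmZMzMzMzMzMRETMzMzMzMzJEREREREREREREREKZmZmZkzMzMzMzM2ZmMzMzMzMzM0RERERERERERERERJmZmZmTMzMzMzMzZmZmMzMzMzMzREREREREREREREREmZmZmZMzMzMzMzZmZmZjNmYzMzNERERERERERERERESZmZmZkzMzMzMzNmZmZmZmZmMzM0RERERERERERERERJmZmZmTMzMzMzM2ZmZmZmZmZmZmREREREREREREREREOZmZmZMzMzMzM2ZmZmZmZmZmZmZEREREREREREREREQzmZmZkzMzMzMzZmZmZmZmZmZmZkREREREREREREREQzmZmZmTMzMzMzZmZmZmZmZmZmZmRERERERERERERERDOZmZmZMzMzMzNmZmZmZmZmZmZmZEREREREREREREREM5mZmZkzMzMzNmZmZmZmZmZmZmZEREREREREREREREQzmZmZmTMzMzM2ZmZmZmZmZmZmZkRERERERERERERERDmZmZmZMzMzMzZmZmZmZmZmZmZmRERERERERERERERESZmZmZkzMzMzNmZmZmZmZmZmZmIiRERERERERERERERJmZmZmTMzMzM2ZmZmZmZmZmZmYiJERERERERERERERJmZmZmZMzMzMzZmZmZmZmZmZmZiIkREREREREREREREmZmZmZkzMzMzNmZmZmZmZmZmZiIiRERERERERERERESZmZmZmTMzMzM2ZmZmZmZmZmZmIiJERERERERERERESZmZmZmZ"/>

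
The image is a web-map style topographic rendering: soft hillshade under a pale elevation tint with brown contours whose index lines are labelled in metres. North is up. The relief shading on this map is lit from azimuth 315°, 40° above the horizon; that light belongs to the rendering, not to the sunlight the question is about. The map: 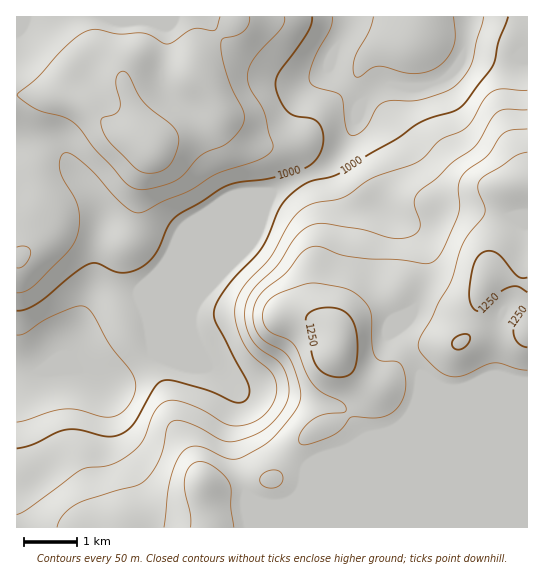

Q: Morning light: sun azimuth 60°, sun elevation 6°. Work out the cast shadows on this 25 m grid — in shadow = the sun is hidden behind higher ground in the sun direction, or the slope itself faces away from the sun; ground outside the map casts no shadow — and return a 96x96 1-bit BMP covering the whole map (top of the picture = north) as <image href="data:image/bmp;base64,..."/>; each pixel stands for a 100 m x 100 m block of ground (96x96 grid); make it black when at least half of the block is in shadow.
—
<image width="96" height="96" href="data:image/bmp;base64,Qk2+BAAAAAAAAD4AAAAoAAAAYAAAAGAAAAABAAEAAAAAAIAEAAATCwAAEwsAAAIAAAAAAAAA////AAAAAAAAAAAAAAAAAAAAAAAAAAAAAAAAAAAAAAAAAAAeAAAAAAAAAAAAAAA/AAAAAAAAAAAAAAB/gAAAAAAAAAAAAAB/gAAAAAAAAAAAAAB/gAAAAAAAAAAAAAA/gAAAAAAAAAAAAAA/gAAAAAAAAAAAAAAfgAAAAAAAAAAAAAAfAAAAAAAAAAAAAAAOAAAAAAAAAAAAAAAEAAAAAAAAAAAAAAAAAAAAAAAAAAAAAAAAAAAAAAAAAAAAAAAAAAAAAAAAAAAAAAAAAAAAAAAAAAAAAAHgAAAAAAAAAAAAAAPgAAAAAAAAAAAAAAfgAPwAAAAAAAAAAAfAA/+AAAAAAAAAAAfAA//gAAAAAAAAAAeAB//4AAAAAAAAAAeAD//8AAAAAAAAAAeAD//+AAAAAAAAAA+AH///gAAAAAAAAB+Af///4AAAAAAAAB8D////4AAAAAAAAD8H////4AAAAAAAAH4P////4AAAAAAAAP4P////4AACAAAAAfwH////wAAHgAAAA/gH////gAADgAAAA/AD////gAAAAAAAB/AB////AAAAAAAAB+AA////AAAAAAAAB+AAf//+AAAAAAAAA8AAf/+AAAAAAAAAA4AAP/8AAAAAAAAAAQAAH/8AAAAAAAAAAAAAD/4AAAAAAAAAAAAAA/4AAAAAAAAAAAAAAf4AAAAAAAAAAAAAAPwAAAAAAAAAAAAAAHgAAAAAAAAAAAAAABAAAAAAIAAAAAAAAAAAAAAA+AAAAAAAAAAAAAAA+AAAAAAAAAAAAAAA+AAAAAAAAAfAAAAA+AAAAAAAAAfgAAAA+AAAAAAAAAfwAAAA8AAAAAAAAAfwAAAAcAAAAAAAAAfwAAAAIAAAAAAAAAPgAAAAAAAAAAAAAAHgAAAAAAAAAAAAAADAAAAAAAAAAAAAAAAAAAAAAAAAAAAAAAAAAAAAAAAAAAAAAAAAAAAAYAAAAfAAAAAAAAAA/AAAA/gAAAAAAAAAfgAAB/wAAAAAAAAAfgAAD/4AAAAAAAAAPgAAH/4AAAAAAAAAGAAAP/4AAAAAAAAAAAAAf/8AAAAAAAAAAAAAf/4AAAAAAAAAAAAA//4AAAAAAAAAAAAA//wAAAAAAAAAAAAA//AAAAAAAAAAAAAB/+AAAAAAAAAAAAAB/8AAAAAAAAAAAAAB/4AAAAAAAAAAAAAD/wAAAAAAAAAAAAAD/gAAAAAAAAAAAAAB/AAAAAAAAAAAAAAA+AAAAAAAAAAAAAAAAAAAAAAAAAAAAAAAAAAAAAAAAAAAAAAAAAAAAAAAAAAAAAAAAAAAAAAAAAAAAAAAAAAAAAAAAAAAAAAAAAAAAAAAAAAAAAAAAAAAAAAAAAAAAAAAAAAAAAAAAAAAAAAAAAAAAAAAAAAAAAAAAAAAAAAAAAAAAAAAAAAAAAAAAAAAAQAAAAAAAAAAAAAAAQAAAAAAAAAAAAAAAAAAAAAAAAAAAAAAAAAAAAAAAAAAAAAAAAAAAAAAAAAAAAAAAAAAAAAAAAAAAAAAAAAAAAAAAAAAAAAAAIA="/>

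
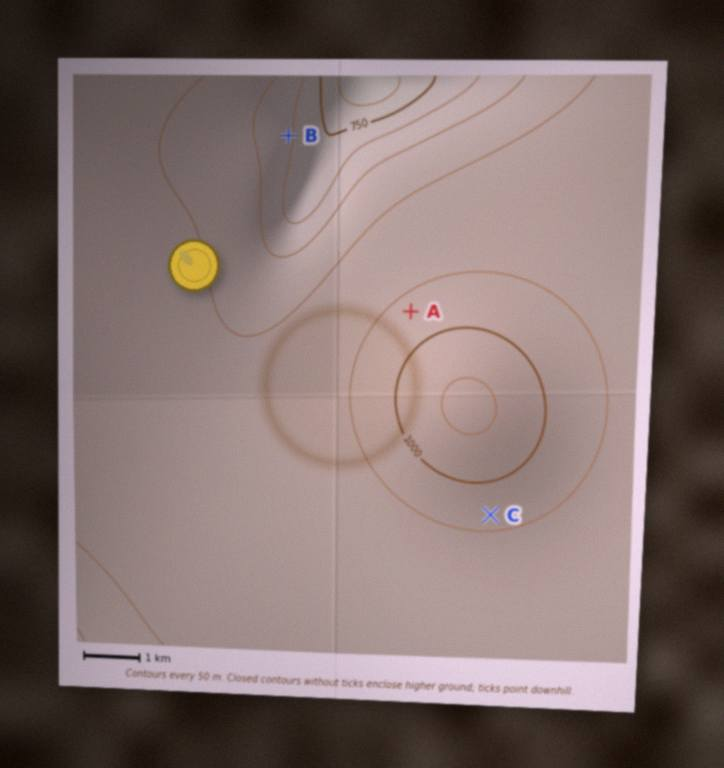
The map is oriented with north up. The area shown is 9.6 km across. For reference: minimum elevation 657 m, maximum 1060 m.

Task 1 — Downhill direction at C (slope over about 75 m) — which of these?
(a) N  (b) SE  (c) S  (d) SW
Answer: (c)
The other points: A NW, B E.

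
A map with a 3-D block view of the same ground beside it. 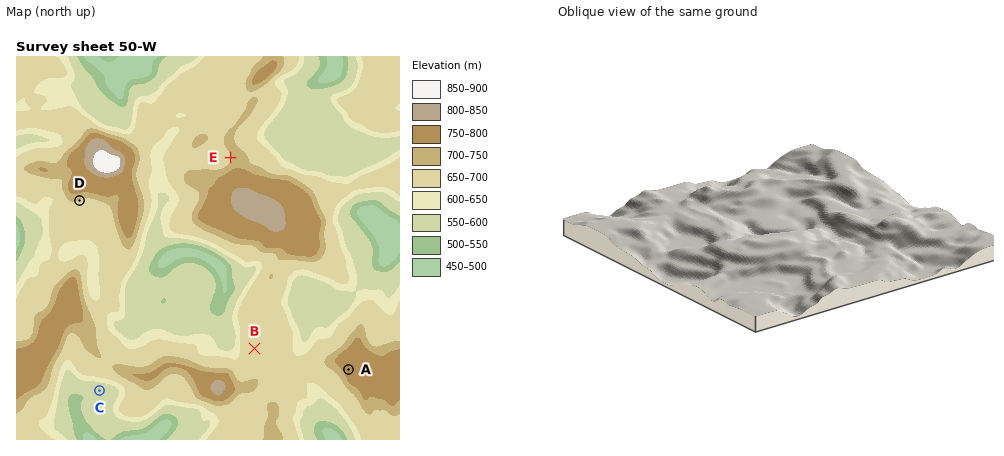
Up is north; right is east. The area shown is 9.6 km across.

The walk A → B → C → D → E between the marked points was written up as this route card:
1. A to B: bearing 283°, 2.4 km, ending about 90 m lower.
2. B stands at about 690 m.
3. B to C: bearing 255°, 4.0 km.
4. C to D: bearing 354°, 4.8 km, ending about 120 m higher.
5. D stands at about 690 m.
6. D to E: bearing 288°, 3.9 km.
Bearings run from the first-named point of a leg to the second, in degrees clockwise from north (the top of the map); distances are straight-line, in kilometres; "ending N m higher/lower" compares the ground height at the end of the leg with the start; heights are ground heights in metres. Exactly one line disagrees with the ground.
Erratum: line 6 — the bearing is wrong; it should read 74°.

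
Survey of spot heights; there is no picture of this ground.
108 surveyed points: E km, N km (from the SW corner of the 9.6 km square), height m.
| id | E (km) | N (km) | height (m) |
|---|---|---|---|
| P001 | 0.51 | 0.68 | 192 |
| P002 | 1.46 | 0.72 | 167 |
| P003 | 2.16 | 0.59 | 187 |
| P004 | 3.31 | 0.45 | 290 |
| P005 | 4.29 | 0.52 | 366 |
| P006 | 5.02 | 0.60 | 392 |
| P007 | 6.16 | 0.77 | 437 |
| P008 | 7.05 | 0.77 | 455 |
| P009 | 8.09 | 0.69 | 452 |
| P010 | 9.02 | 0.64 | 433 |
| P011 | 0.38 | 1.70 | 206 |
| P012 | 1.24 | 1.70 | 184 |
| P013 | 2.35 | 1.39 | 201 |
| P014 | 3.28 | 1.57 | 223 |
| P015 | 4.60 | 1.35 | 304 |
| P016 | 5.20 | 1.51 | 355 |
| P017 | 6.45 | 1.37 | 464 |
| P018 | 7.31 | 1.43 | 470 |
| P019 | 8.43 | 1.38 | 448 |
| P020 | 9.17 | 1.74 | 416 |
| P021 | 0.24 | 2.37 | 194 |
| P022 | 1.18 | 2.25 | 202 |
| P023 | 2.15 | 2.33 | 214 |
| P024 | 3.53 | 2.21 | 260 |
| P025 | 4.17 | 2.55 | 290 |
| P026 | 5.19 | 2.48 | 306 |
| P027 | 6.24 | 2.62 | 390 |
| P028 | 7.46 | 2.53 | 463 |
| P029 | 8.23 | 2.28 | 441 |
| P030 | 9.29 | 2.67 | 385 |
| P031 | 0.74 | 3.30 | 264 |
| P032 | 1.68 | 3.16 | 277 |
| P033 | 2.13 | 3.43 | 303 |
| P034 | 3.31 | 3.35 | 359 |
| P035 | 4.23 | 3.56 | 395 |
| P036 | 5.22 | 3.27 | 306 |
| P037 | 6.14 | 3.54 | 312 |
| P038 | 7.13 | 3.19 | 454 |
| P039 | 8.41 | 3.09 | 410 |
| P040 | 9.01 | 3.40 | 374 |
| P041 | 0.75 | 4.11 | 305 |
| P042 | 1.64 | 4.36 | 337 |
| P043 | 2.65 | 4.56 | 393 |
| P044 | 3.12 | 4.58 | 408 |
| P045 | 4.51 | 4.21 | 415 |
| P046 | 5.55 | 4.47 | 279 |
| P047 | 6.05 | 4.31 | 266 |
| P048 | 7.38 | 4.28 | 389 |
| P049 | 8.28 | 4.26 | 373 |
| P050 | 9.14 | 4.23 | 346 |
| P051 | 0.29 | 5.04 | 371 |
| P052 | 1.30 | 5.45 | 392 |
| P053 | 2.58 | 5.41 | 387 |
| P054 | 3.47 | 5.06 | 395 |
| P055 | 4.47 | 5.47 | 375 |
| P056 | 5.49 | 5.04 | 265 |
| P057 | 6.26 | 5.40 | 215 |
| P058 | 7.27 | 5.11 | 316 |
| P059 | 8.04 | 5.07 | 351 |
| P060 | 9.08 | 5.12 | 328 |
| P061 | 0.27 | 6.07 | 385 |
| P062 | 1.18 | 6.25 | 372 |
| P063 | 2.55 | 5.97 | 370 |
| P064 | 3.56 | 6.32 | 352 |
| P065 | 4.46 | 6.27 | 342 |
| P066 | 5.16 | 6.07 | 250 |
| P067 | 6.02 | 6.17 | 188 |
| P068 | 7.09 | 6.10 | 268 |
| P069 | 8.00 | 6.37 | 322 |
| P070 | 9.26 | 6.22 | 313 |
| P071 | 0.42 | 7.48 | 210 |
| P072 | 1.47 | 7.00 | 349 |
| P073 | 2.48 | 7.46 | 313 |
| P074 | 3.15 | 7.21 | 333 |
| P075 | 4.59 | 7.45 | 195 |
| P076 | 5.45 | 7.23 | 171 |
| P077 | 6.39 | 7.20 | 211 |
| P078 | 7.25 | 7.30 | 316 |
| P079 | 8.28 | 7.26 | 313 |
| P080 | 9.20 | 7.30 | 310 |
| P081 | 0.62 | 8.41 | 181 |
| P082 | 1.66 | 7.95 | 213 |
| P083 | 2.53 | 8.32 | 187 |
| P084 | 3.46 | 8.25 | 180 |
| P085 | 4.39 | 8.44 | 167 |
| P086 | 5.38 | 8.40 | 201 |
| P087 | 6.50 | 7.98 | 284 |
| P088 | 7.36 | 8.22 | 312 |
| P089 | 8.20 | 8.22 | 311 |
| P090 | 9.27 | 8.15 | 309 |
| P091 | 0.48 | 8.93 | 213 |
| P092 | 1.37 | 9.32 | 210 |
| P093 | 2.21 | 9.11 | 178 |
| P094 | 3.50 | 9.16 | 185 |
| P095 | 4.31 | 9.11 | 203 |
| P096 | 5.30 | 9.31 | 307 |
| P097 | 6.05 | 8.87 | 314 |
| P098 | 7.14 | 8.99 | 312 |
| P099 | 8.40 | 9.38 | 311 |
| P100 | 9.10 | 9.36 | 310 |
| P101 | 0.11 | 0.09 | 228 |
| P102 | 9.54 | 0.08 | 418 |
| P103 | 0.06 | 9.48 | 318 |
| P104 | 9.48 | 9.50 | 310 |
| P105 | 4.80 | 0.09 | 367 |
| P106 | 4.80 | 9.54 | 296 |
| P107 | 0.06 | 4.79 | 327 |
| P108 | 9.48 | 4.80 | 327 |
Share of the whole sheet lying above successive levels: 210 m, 82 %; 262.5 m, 69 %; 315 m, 46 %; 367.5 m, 27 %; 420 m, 11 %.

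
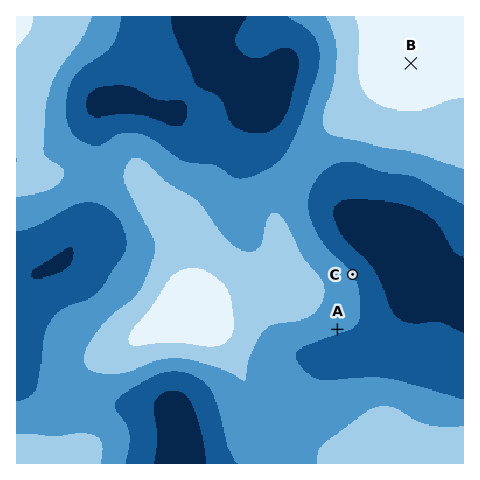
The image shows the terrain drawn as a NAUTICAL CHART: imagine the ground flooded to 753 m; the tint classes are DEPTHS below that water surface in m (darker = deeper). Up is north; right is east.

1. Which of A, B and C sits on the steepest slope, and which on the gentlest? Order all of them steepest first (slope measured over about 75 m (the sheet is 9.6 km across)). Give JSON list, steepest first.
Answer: ["C", "A", "B"]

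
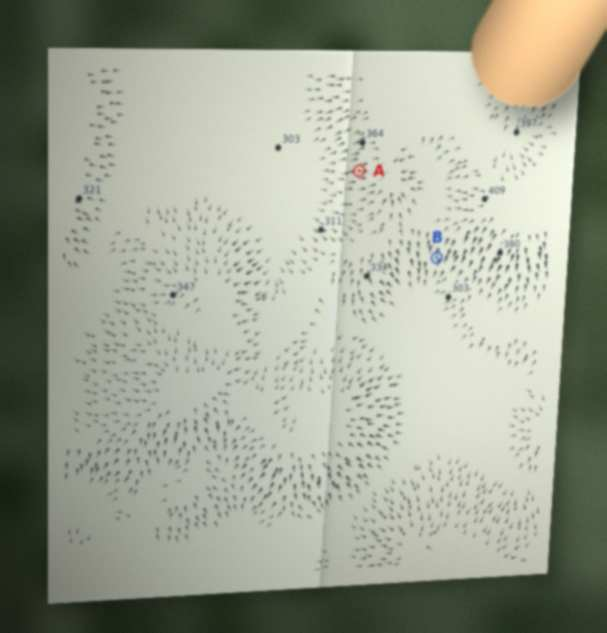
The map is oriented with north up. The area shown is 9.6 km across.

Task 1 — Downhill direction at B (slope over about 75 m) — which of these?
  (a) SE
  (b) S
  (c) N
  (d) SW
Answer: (b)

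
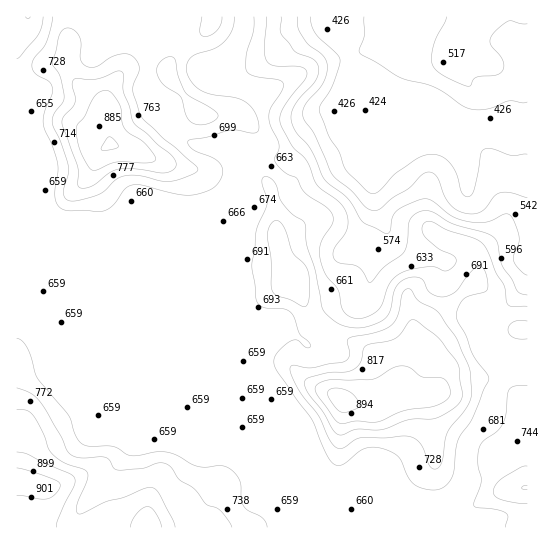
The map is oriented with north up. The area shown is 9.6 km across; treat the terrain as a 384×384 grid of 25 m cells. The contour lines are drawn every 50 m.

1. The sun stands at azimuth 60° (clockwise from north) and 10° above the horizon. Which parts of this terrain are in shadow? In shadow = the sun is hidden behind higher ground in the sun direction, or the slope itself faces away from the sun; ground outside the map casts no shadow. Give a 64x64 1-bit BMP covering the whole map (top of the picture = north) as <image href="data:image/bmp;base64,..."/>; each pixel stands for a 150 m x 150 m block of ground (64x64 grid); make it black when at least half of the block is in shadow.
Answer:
<image width="64" height="64" href="data:image/bmp;base64,Qk0+AgAAAAAAAD4AAAAoAAAAQAAAAEAAAAABAAEAAAAAAAACAAATCwAAEwsAAAIAAAAAAAAA////AAAAAAAAAAAAAAAAAAAAAAAAAAAAAAAAAAAAAAgAAAAAAAAAHAAAAAAAAAAAAAAAAAAAAAAAAAAAAAAAAAAAAAAAAAAAAAAAAAYAAAAAAAAAPwAAAAAAAAD/AAAAAAAAAf8YAAAAAAAB/zgAAAAAAAH/kAAAAAAAAf+AAAAAAAAB/wAAAAAAAAH+AAAAAAAAAfwAAAAAAAAB8AAAAAAAAAHAAAAAAAAAAAAAAAAAAAAAACAAAAAAAAAAAAAAAAAAAAAAAAAAAAAAAAAAAAAAAAAAAAAAAAAAAHADAAAAAAAAcAcAAAAAAAAgBwAAAAAAAAADAAAAAAAAAAAAAAAAAAAAAAAAAAAAAAAAAAAAAAAAAAAAAAAAAAMAAAAAAAAAAwAAAAAAAAADAAAAAAAAAAAAAAAAAAAAAAAAAAAcAAAAAAAAAB4AAAAAAAAAHgAAAAAAAAA8A8AAAAAAAD4HwAAAAAAAf4/AAAAAAAB/hwAAAAAAAH+AAAAAAAAAf4AAAAAAAAB/AAAAAAAAAD4AAAAAAAAAPAAAAAAAAAAYAAgAAAAAAAAAGAAAAAAAPgAQAAAAAgA/AHAAAAAGAB4AYAAAAAQAbAAAAAAAAABgAAAAAAAAAAAAAAAAAAAAAAAAAAAAAAAIAAAAAAAAABgAAAAAAAAAOAAAAAAAAAA4AAAAAAAAAA=="/>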